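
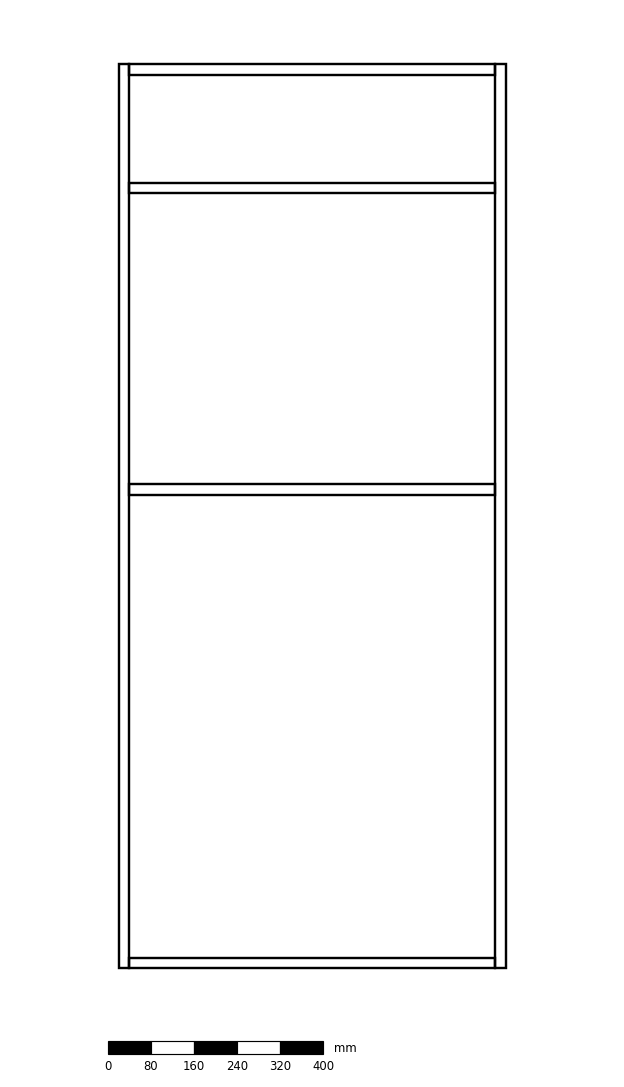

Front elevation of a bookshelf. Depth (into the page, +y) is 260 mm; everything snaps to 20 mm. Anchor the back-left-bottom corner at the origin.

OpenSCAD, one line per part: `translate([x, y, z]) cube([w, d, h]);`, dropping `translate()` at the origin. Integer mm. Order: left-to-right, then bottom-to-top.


cube([20, 260, 1680]);
translate([20, 0, 0]) cube([680, 260, 20]);
translate([20, 0, 880]) cube([680, 260, 20]);
translate([20, 0, 1440]) cube([680, 260, 20]);
translate([20, 0, 1660]) cube([680, 260, 20]);
translate([700, 0, 0]) cube([20, 260, 1680]);


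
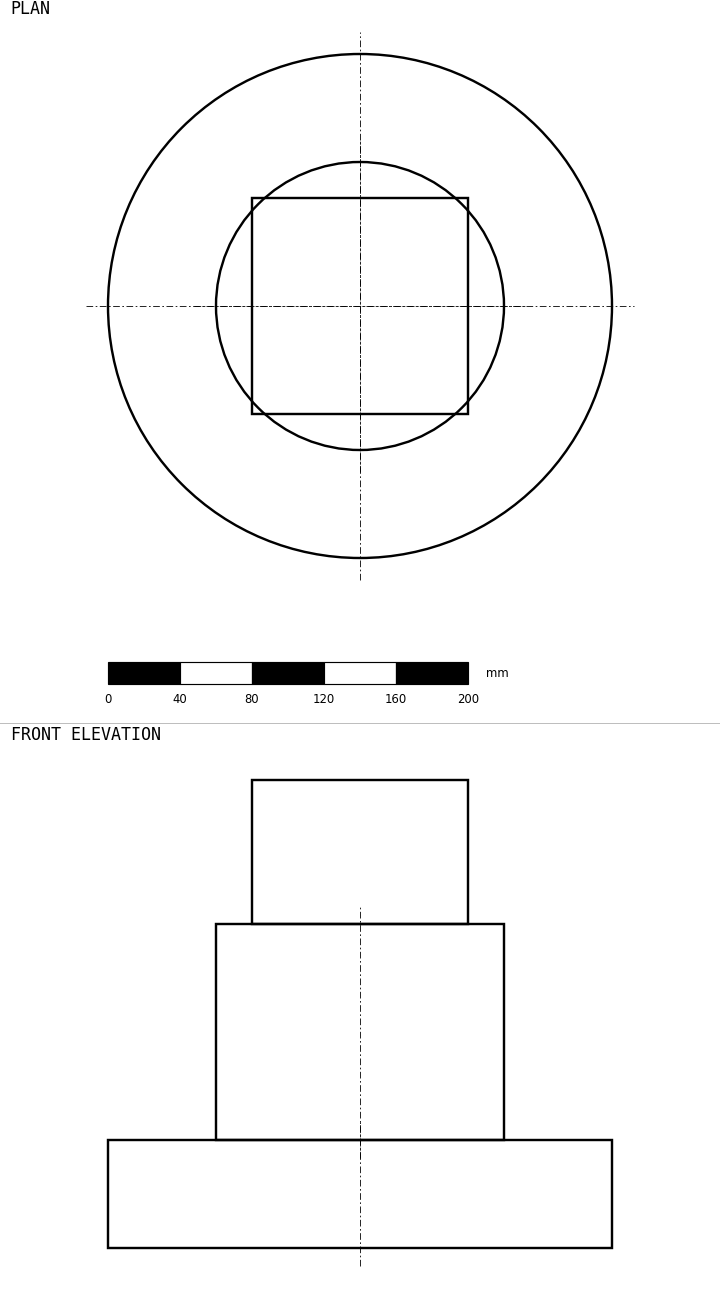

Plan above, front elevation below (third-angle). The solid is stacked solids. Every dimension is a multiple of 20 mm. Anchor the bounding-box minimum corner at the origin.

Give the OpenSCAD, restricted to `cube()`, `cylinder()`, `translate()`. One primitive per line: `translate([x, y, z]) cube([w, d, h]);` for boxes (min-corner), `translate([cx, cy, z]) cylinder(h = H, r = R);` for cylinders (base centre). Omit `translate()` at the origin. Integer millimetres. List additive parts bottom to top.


translate([140, 140, 0]) cylinder(h = 60, r = 140);
translate([140, 140, 60]) cylinder(h = 120, r = 80);
translate([80, 80, 180]) cube([120, 120, 80]);


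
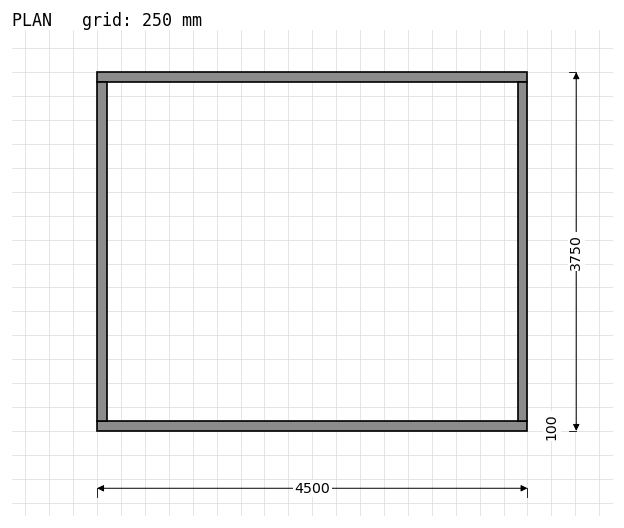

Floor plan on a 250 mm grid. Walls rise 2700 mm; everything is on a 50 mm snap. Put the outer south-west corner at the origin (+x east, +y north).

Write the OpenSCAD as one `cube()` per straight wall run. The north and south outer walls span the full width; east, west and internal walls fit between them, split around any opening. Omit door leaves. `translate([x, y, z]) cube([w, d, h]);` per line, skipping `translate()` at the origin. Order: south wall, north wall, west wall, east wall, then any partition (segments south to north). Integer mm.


cube([4500, 100, 2700]);
translate([0, 3650, 0]) cube([4500, 100, 2700]);
translate([0, 100, 0]) cube([100, 3550, 2700]);
translate([4400, 100, 0]) cube([100, 3550, 2700]);


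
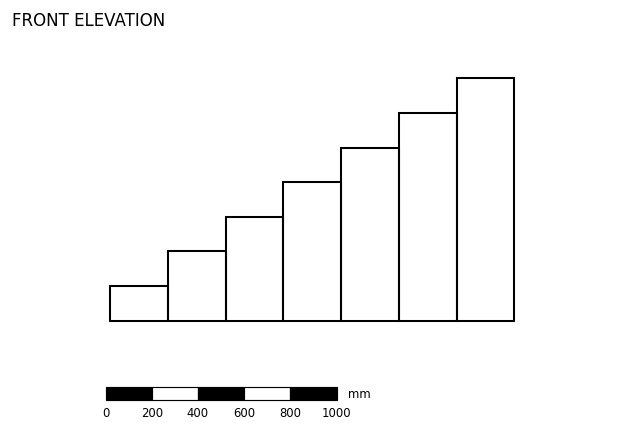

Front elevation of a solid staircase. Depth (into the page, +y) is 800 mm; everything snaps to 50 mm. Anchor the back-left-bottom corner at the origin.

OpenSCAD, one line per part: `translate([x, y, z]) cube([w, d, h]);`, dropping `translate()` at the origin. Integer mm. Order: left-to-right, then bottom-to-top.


cube([250, 800, 150]);
translate([250, 0, 0]) cube([250, 800, 300]);
translate([500, 0, 0]) cube([250, 800, 450]);
translate([750, 0, 0]) cube([250, 800, 600]);
translate([1000, 0, 0]) cube([250, 800, 750]);
translate([1250, 0, 0]) cube([250, 800, 900]);
translate([1500, 0, 0]) cube([250, 800, 1050]);


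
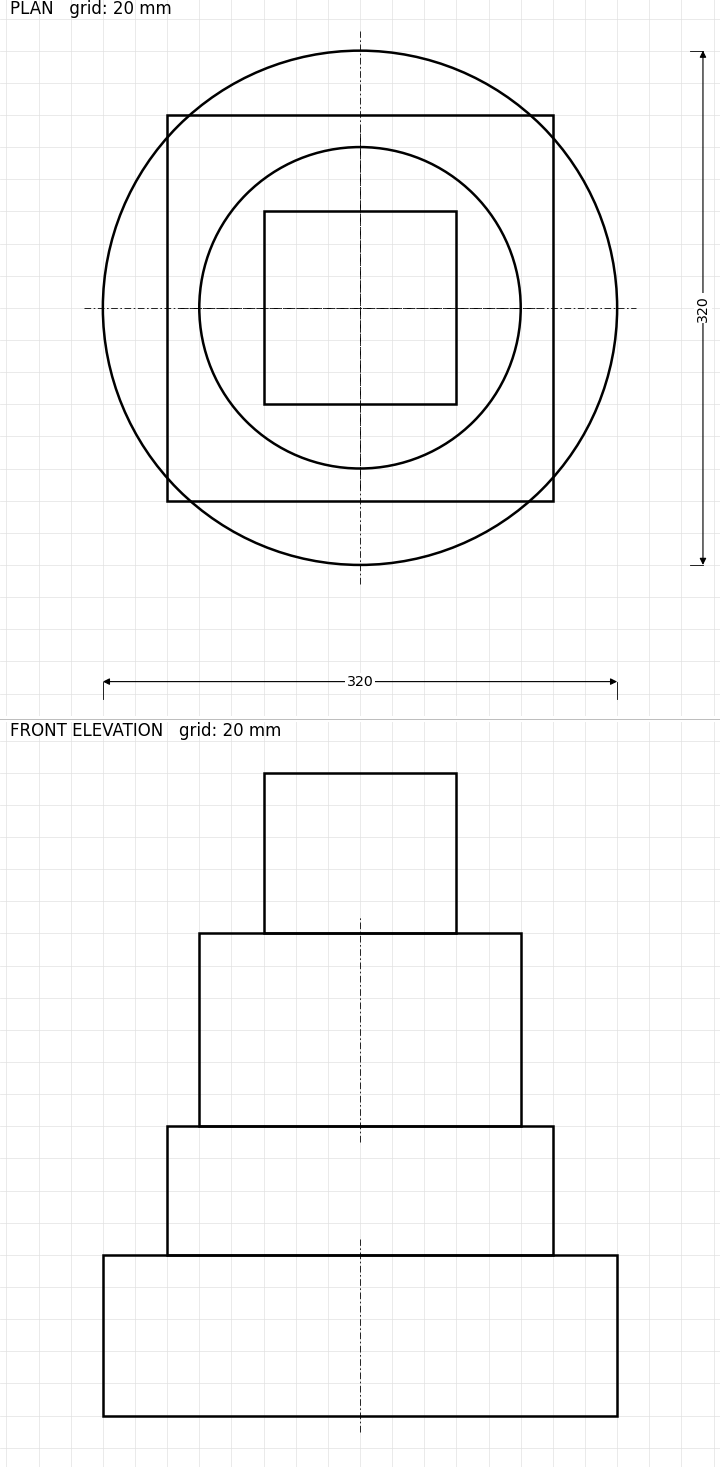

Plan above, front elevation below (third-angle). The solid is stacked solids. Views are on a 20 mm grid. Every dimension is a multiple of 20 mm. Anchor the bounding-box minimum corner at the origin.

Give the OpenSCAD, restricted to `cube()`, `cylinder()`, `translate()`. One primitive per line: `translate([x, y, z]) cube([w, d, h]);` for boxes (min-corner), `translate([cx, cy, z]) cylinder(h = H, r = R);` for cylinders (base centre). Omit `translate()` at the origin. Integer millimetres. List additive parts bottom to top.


translate([160, 160, 0]) cylinder(h = 100, r = 160);
translate([40, 40, 100]) cube([240, 240, 80]);
translate([160, 160, 180]) cylinder(h = 120, r = 100);
translate([100, 100, 300]) cube([120, 120, 100]);


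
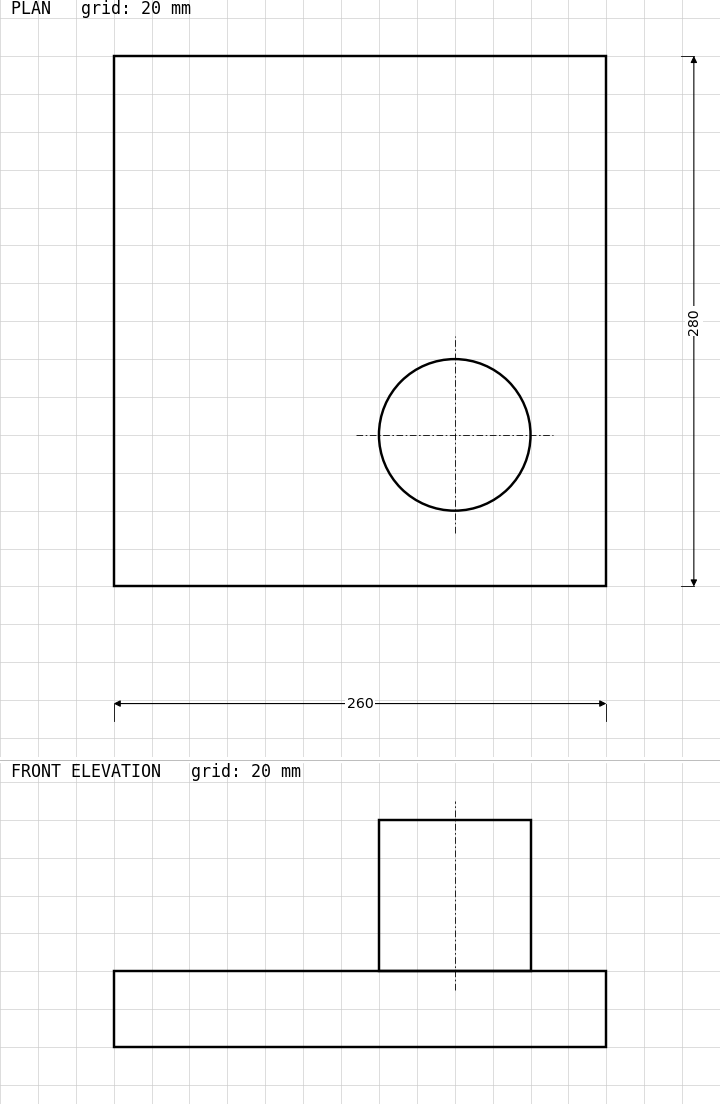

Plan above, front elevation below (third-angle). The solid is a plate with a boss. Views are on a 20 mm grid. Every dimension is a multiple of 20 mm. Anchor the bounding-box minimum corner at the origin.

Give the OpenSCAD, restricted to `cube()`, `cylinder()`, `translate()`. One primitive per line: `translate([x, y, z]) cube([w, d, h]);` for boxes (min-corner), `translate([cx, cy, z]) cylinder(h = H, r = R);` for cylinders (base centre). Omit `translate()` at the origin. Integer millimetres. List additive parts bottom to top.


cube([260, 280, 40]);
translate([180, 80, 40]) cylinder(h = 80, r = 40);


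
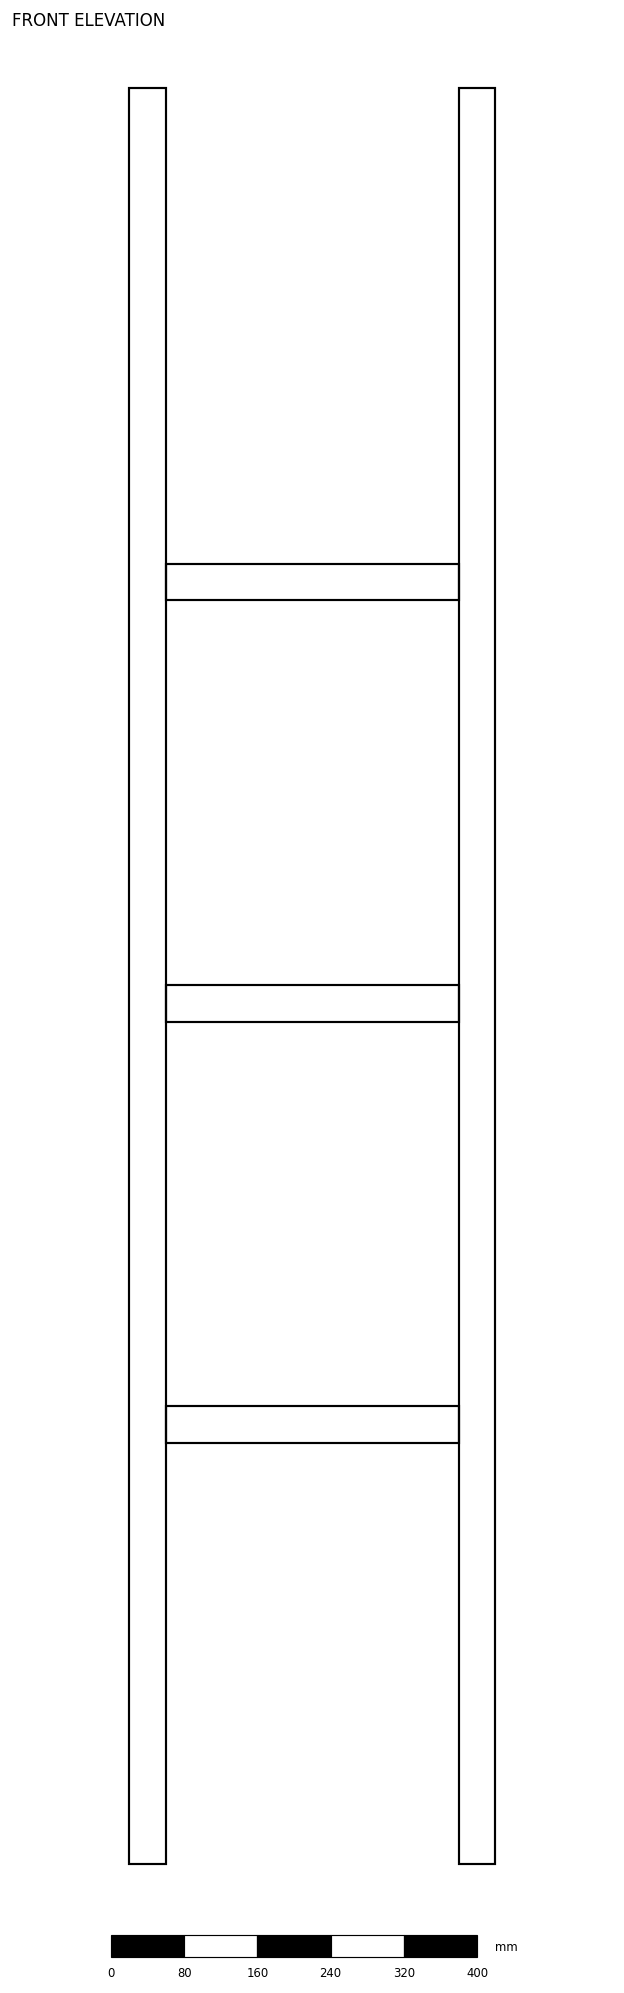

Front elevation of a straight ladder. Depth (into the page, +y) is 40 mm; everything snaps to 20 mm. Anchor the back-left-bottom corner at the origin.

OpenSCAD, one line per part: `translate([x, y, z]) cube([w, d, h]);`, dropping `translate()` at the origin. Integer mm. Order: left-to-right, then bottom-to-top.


cube([40, 40, 1940]);
translate([40, 0, 460]) cube([320, 40, 40]);
translate([40, 0, 920]) cube([320, 40, 40]);
translate([40, 0, 1380]) cube([320, 40, 40]);
translate([360, 0, 0]) cube([40, 40, 1940]);


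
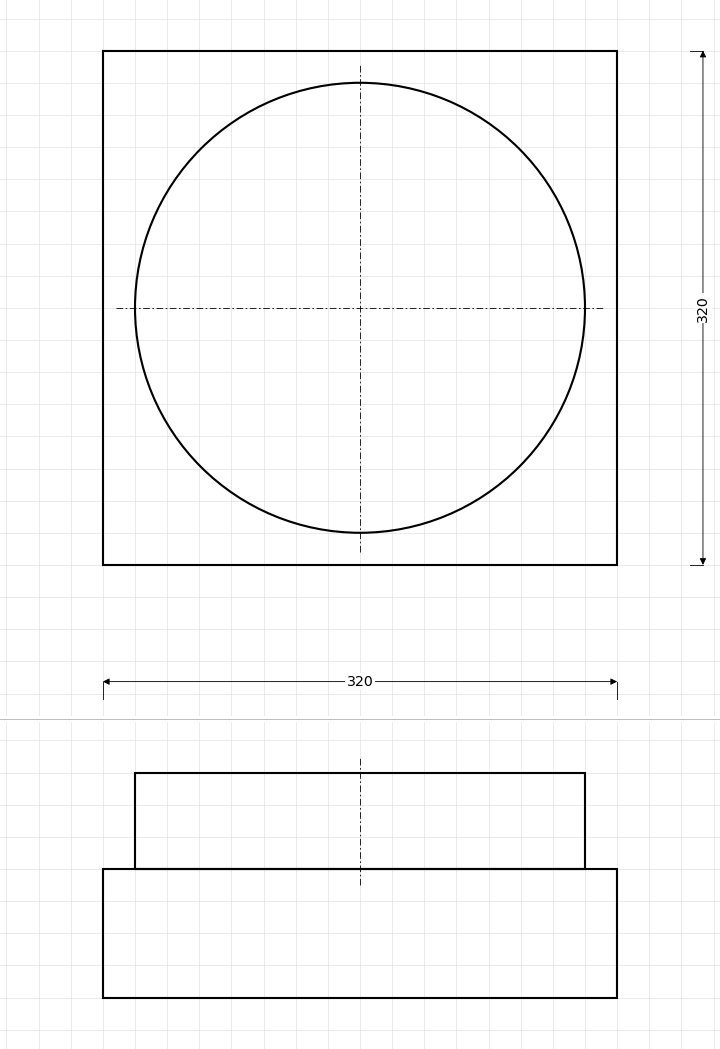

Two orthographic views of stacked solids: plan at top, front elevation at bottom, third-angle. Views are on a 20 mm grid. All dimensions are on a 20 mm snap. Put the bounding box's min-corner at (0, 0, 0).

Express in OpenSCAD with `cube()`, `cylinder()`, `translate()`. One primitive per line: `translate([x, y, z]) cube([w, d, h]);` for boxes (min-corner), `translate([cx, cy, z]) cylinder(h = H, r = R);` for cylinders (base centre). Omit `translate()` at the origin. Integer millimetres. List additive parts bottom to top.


cube([320, 320, 80]);
translate([160, 160, 80]) cylinder(h = 60, r = 140);


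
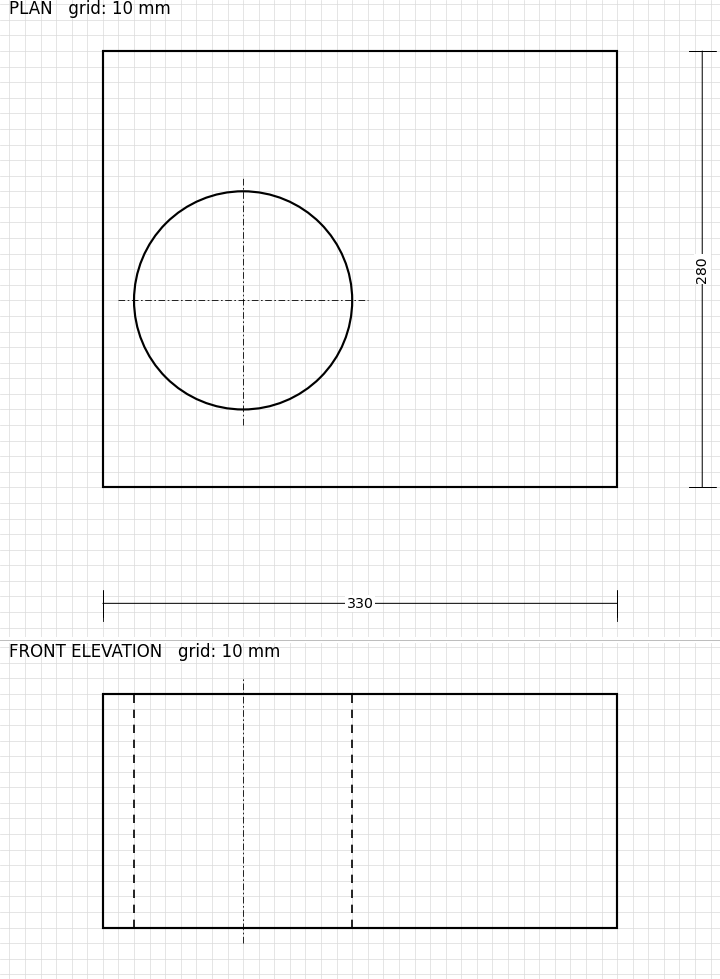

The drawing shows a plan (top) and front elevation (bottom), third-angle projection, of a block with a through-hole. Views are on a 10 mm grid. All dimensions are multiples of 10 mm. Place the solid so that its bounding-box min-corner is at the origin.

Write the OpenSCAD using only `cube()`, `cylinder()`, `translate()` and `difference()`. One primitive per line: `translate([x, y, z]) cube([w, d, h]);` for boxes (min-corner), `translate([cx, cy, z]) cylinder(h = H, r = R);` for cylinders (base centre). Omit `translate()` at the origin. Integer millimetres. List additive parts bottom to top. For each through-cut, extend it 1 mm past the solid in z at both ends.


difference() {
  cube([330, 280, 150]);
  translate([90, 120, -1]) cylinder(h = 152, r = 70);
}


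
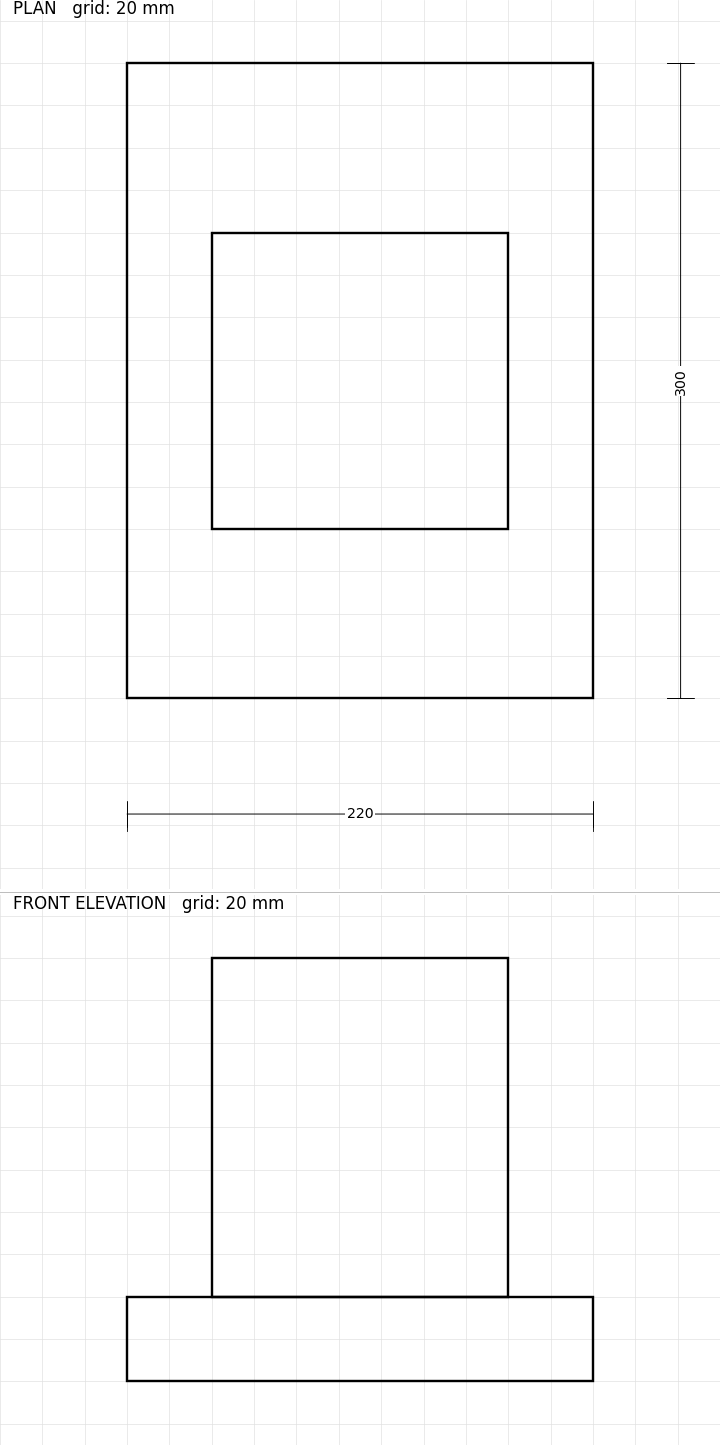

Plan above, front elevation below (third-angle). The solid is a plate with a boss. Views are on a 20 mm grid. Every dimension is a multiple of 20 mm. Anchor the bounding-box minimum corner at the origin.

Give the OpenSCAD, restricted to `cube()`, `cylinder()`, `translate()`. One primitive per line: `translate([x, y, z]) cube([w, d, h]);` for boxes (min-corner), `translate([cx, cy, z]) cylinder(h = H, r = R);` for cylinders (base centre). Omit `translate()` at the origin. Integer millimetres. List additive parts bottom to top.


cube([220, 300, 40]);
translate([40, 80, 40]) cube([140, 140, 160]);


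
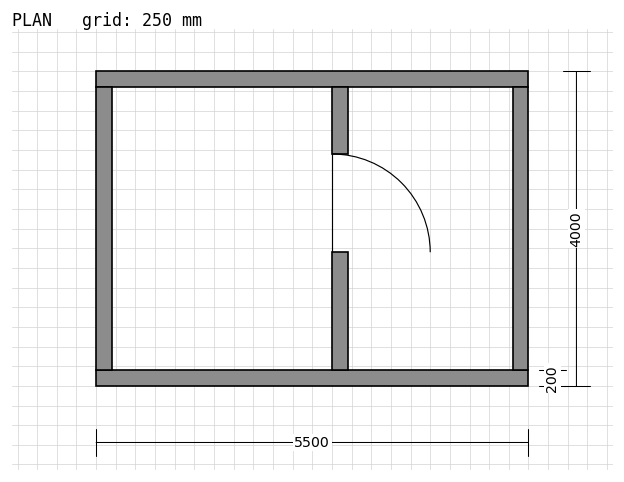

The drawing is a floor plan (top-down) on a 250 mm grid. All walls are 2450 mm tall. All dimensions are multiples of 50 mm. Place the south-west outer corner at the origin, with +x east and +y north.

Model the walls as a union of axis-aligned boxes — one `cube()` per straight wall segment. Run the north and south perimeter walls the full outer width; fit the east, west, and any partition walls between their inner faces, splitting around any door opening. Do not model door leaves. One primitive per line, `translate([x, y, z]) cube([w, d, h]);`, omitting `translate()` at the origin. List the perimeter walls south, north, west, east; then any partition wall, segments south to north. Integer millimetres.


cube([5500, 200, 2450]);
translate([0, 3800, 0]) cube([5500, 200, 2450]);
translate([0, 200, 0]) cube([200, 3600, 2450]);
translate([5300, 200, 0]) cube([200, 3600, 2450]);
translate([3000, 200, 0]) cube([200, 1500, 2450]);
translate([3000, 2950, 0]) cube([200, 850, 2450]);


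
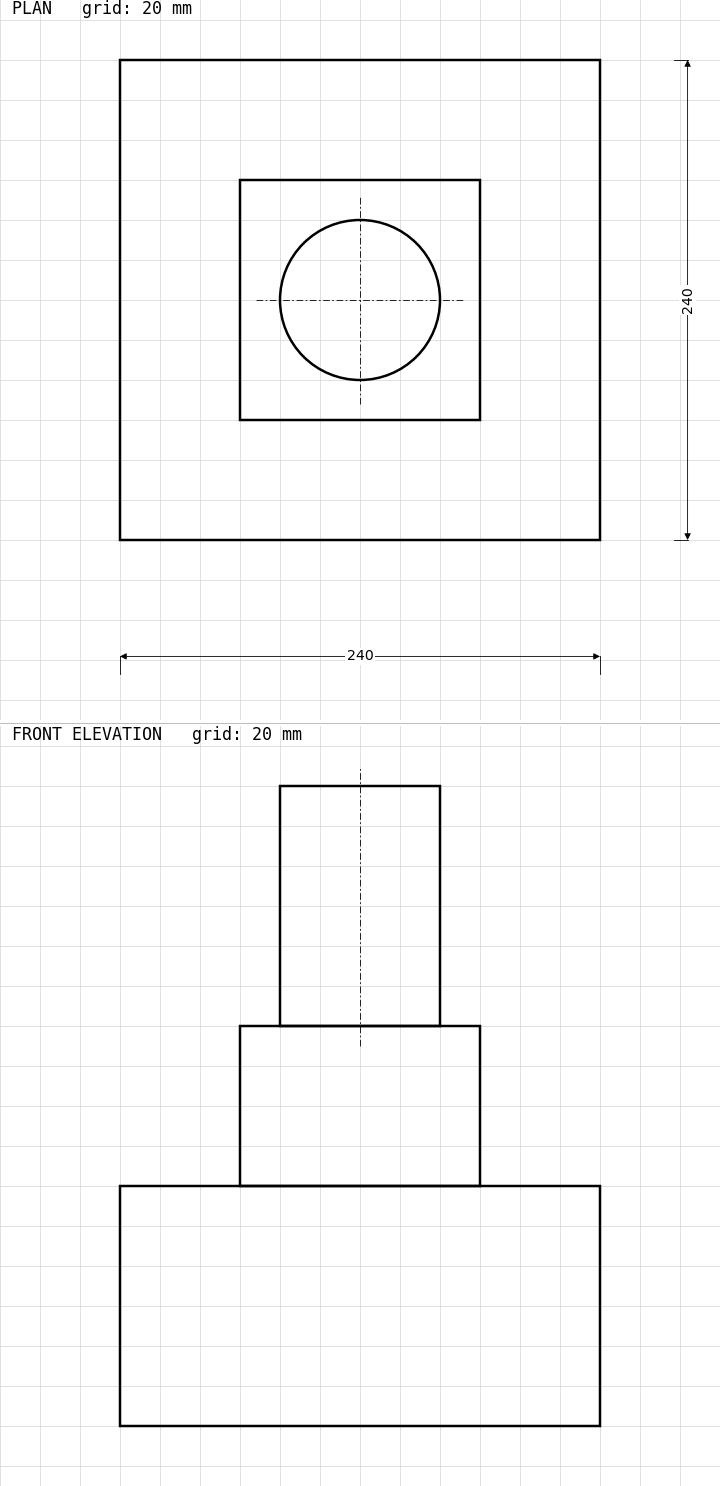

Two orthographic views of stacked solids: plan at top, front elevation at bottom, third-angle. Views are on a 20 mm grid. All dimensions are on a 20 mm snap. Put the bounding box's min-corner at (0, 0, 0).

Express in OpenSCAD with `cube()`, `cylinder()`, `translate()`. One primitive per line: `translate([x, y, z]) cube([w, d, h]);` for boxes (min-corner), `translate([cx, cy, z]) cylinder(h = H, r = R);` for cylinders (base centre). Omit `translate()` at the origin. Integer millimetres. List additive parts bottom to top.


cube([240, 240, 120]);
translate([60, 60, 120]) cube([120, 120, 80]);
translate([120, 120, 200]) cylinder(h = 120, r = 40);


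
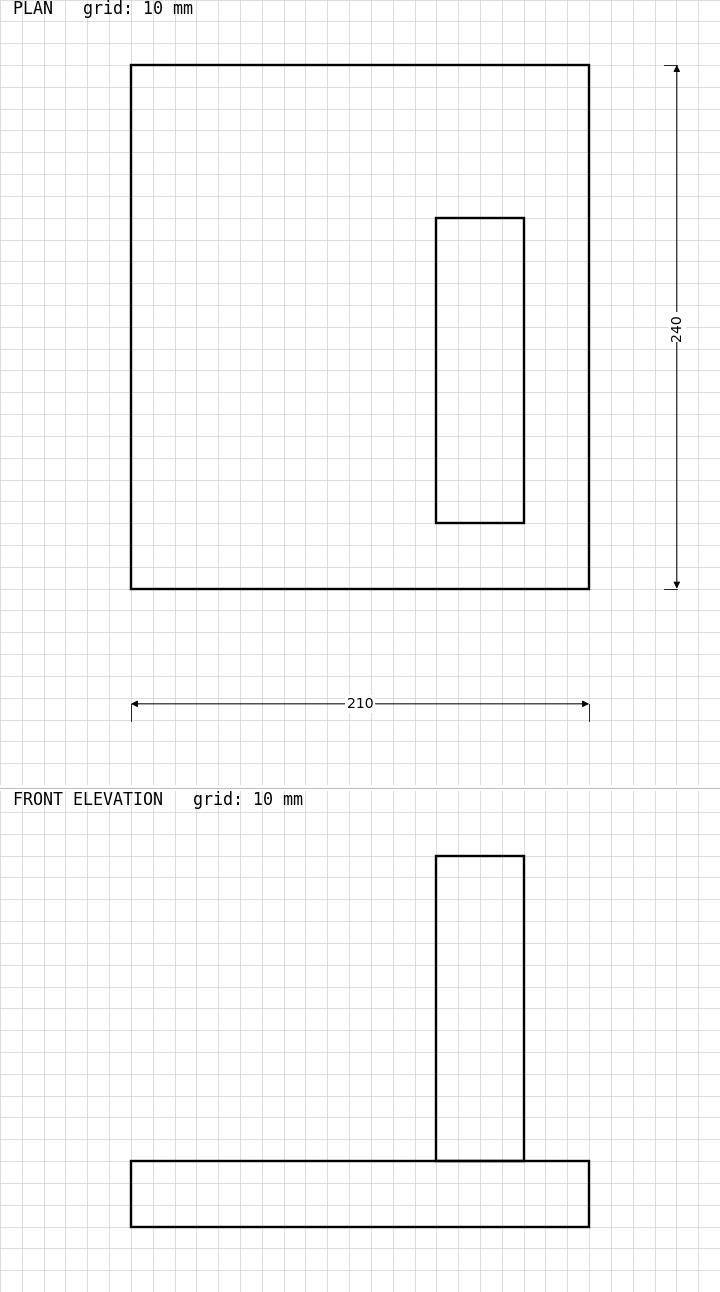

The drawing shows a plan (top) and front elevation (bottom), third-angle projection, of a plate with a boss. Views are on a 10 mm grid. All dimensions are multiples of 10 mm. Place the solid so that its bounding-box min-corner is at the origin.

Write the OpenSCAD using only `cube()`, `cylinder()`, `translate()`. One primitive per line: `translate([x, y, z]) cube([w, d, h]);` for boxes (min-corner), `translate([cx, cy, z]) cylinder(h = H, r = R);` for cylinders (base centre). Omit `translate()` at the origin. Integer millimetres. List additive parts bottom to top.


cube([210, 240, 30]);
translate([140, 30, 30]) cube([40, 140, 140]);


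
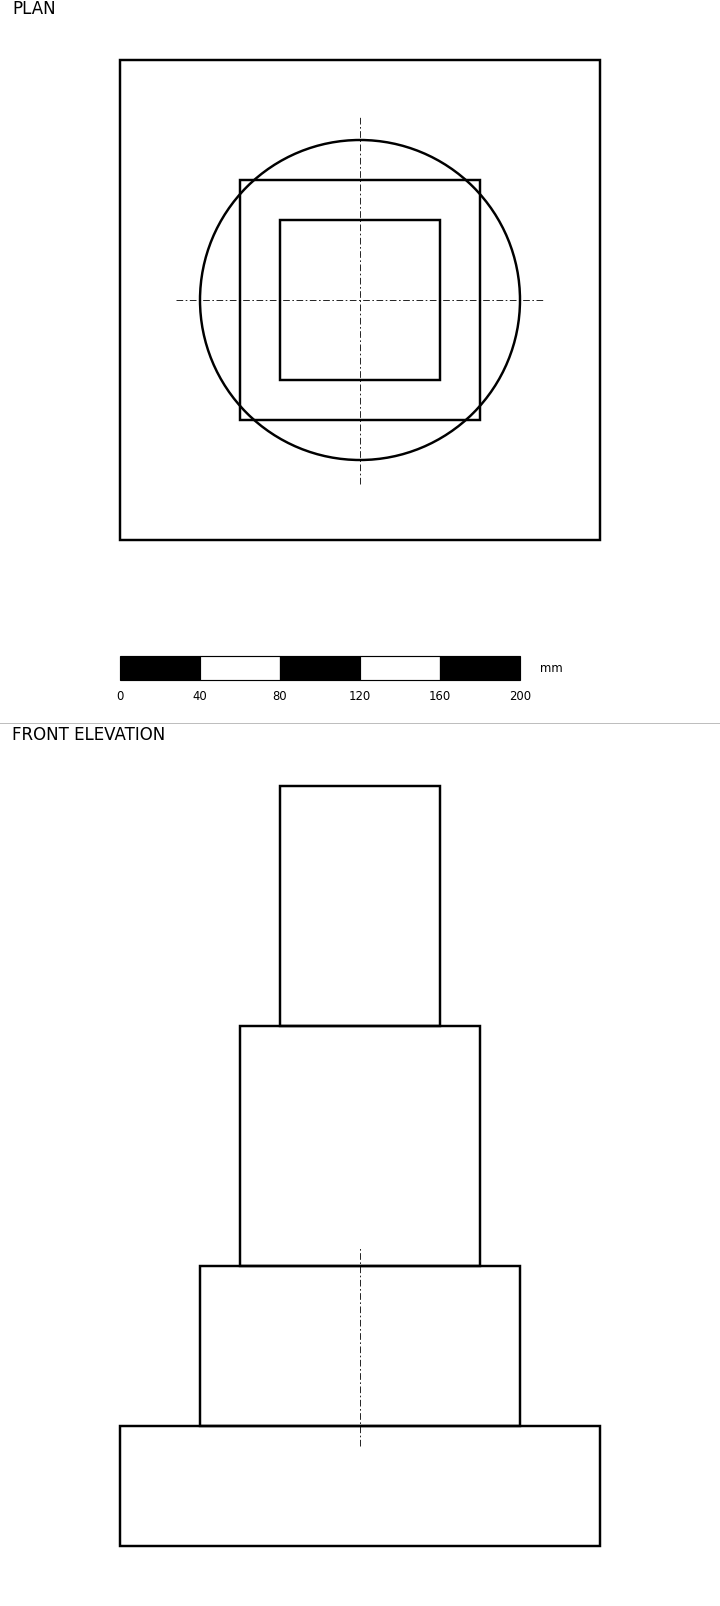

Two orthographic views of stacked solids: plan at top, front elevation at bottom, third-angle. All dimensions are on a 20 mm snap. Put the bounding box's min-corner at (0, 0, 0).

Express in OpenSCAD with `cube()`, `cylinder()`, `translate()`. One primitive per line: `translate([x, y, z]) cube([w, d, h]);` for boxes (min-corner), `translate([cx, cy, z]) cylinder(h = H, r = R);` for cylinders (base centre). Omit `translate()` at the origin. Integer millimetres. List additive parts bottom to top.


cube([240, 240, 60]);
translate([120, 120, 60]) cylinder(h = 80, r = 80);
translate([60, 60, 140]) cube([120, 120, 120]);
translate([80, 80, 260]) cube([80, 80, 120]);


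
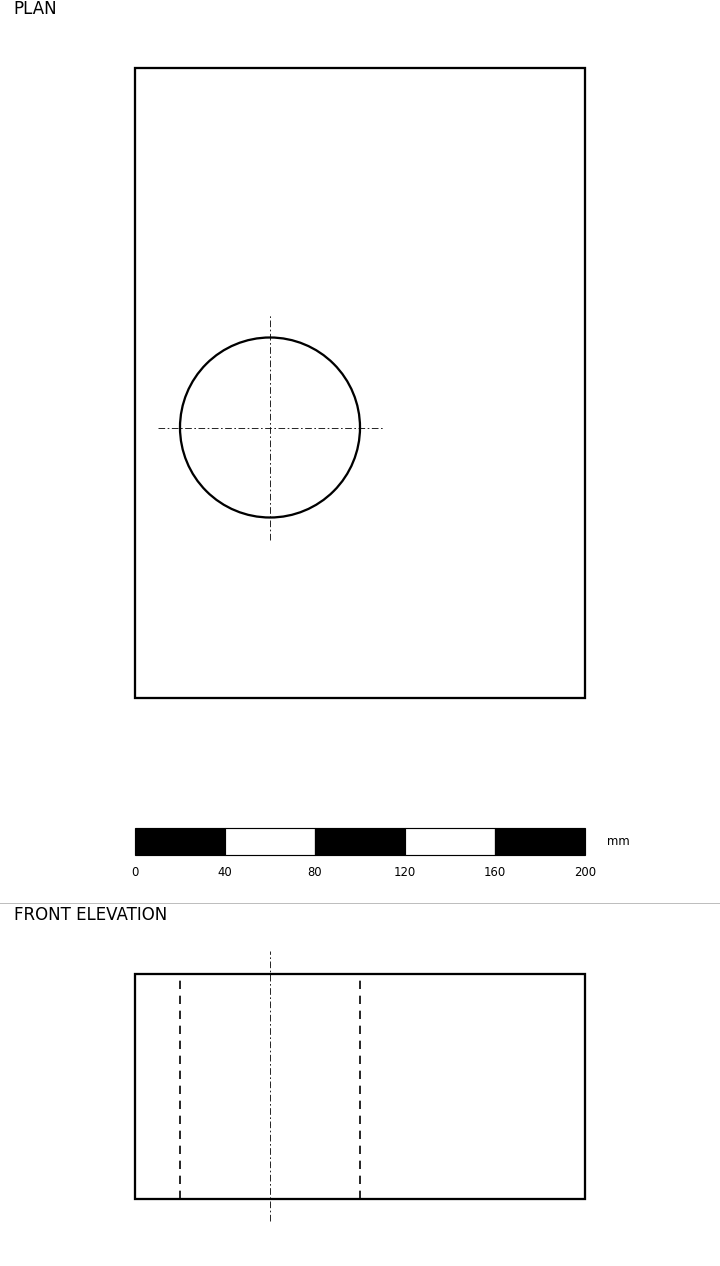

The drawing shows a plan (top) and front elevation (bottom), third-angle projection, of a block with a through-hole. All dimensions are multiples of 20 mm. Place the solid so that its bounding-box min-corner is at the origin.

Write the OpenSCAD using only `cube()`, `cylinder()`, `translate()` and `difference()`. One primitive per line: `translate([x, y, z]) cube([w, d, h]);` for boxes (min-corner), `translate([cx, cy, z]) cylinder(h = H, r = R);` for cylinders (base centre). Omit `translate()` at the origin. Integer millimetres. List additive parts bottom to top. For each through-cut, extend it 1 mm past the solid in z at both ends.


difference() {
  cube([200, 280, 100]);
  translate([60, 120, -1]) cylinder(h = 102, r = 40);
}


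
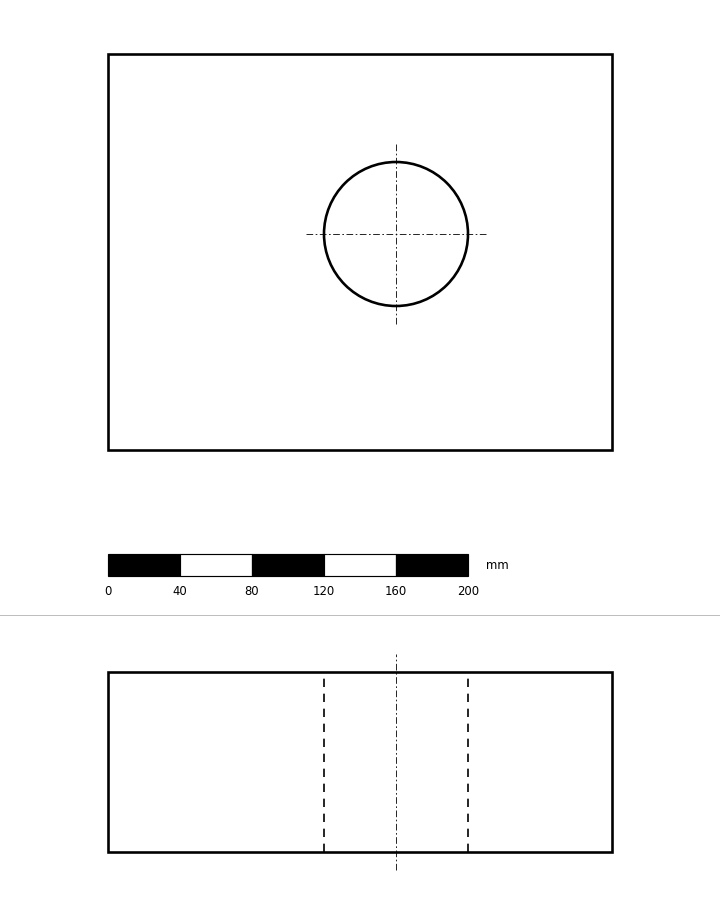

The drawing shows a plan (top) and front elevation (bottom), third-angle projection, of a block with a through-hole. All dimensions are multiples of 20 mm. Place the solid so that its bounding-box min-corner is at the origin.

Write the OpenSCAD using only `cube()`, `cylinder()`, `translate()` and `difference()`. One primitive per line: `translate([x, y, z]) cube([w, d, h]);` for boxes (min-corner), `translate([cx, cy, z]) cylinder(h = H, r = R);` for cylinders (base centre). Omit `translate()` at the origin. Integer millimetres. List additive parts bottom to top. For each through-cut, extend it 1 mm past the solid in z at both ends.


difference() {
  cube([280, 220, 100]);
  translate([160, 120, -1]) cylinder(h = 102, r = 40);
}


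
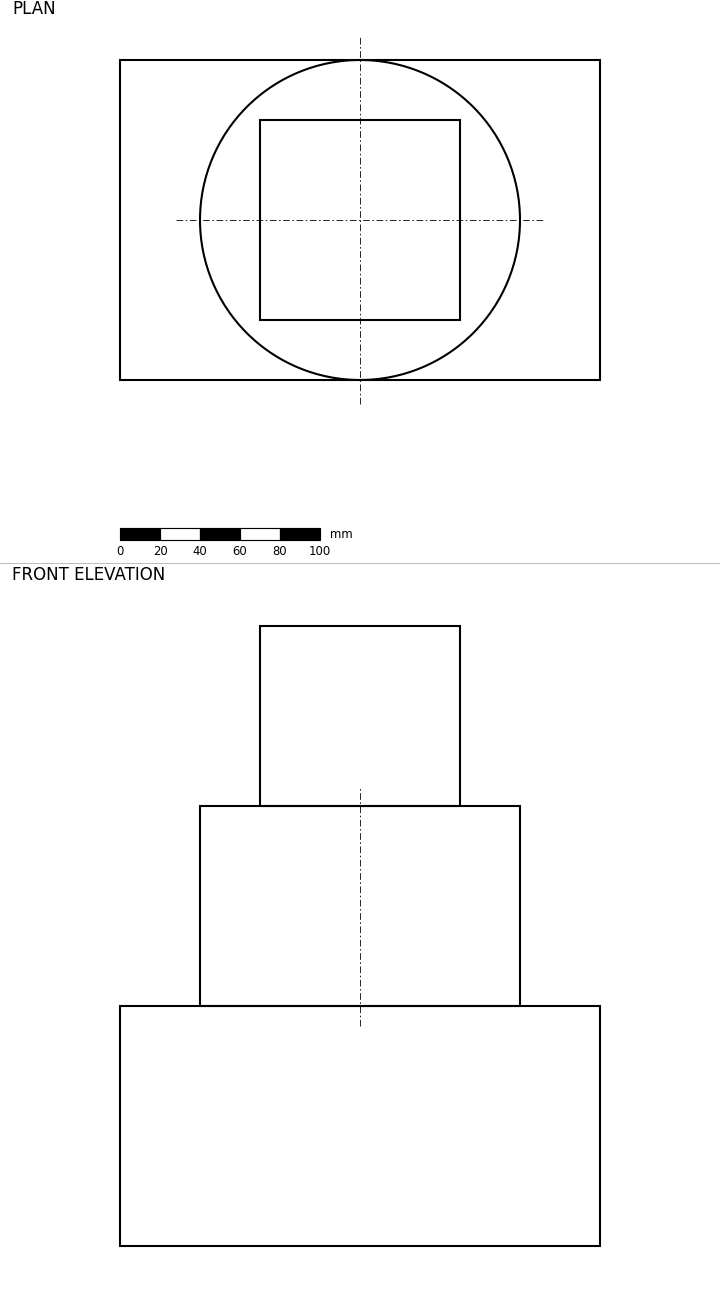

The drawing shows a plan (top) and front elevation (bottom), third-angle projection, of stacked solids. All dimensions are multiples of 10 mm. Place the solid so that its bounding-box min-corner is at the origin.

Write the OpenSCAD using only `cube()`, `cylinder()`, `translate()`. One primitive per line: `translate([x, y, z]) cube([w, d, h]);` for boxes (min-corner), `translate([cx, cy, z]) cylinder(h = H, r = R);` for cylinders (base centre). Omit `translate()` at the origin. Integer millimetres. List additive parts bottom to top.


cube([240, 160, 120]);
translate([120, 80, 120]) cylinder(h = 100, r = 80);
translate([70, 30, 220]) cube([100, 100, 90]);


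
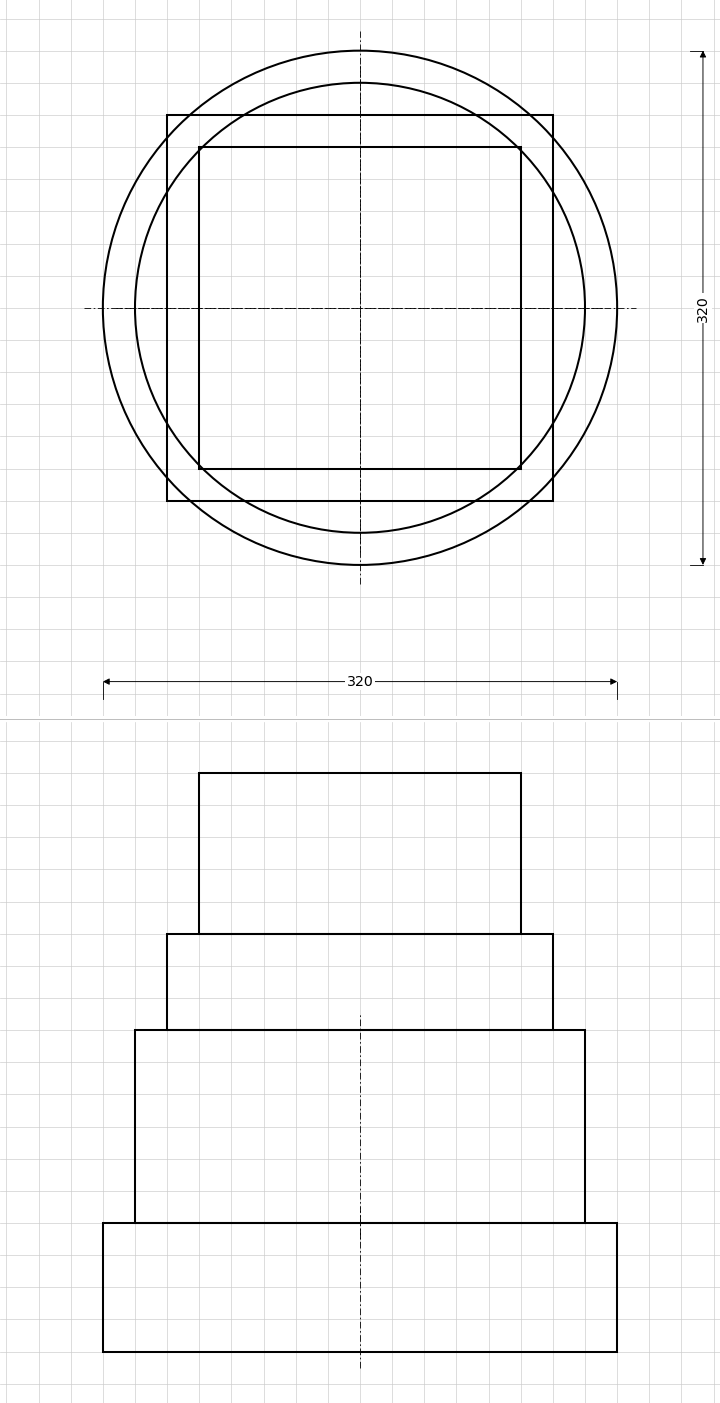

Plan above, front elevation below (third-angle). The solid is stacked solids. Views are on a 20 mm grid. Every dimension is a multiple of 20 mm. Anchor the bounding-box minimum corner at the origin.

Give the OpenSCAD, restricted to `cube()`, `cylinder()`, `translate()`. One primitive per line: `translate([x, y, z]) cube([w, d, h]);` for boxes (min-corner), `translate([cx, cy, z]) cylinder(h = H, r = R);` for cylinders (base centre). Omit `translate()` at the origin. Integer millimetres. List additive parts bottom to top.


translate([160, 160, 0]) cylinder(h = 80, r = 160);
translate([160, 160, 80]) cylinder(h = 120, r = 140);
translate([40, 40, 200]) cube([240, 240, 60]);
translate([60, 60, 260]) cube([200, 200, 100]);


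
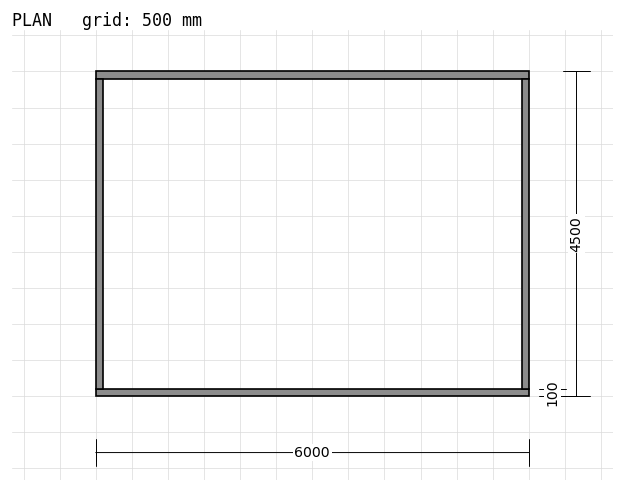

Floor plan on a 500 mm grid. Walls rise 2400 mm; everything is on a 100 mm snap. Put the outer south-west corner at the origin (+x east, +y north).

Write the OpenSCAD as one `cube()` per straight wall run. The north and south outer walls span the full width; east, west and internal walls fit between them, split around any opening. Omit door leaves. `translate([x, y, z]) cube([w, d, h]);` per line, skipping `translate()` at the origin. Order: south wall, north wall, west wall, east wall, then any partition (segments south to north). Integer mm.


cube([6000, 100, 2400]);
translate([0, 4400, 0]) cube([6000, 100, 2400]);
translate([0, 100, 0]) cube([100, 4300, 2400]);
translate([5900, 100, 0]) cube([100, 4300, 2400]);


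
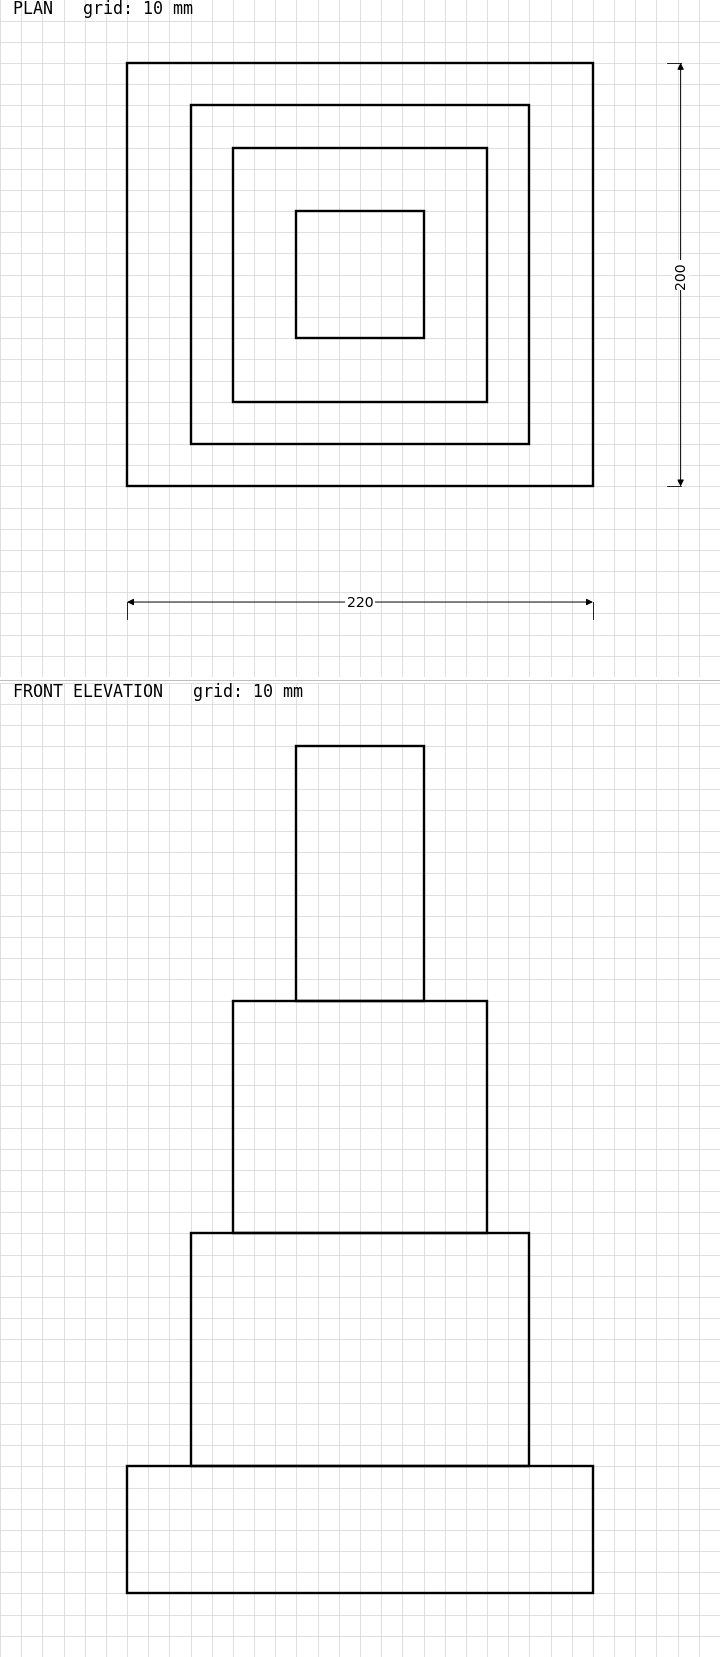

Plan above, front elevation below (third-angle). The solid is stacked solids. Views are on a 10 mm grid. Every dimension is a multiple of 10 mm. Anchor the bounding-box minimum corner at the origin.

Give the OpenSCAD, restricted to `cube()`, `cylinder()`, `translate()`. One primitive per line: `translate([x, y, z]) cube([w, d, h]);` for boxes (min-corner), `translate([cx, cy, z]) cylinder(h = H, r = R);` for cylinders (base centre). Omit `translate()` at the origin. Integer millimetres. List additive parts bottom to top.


cube([220, 200, 60]);
translate([30, 20, 60]) cube([160, 160, 110]);
translate([50, 40, 170]) cube([120, 120, 110]);
translate([80, 70, 280]) cube([60, 60, 120]);


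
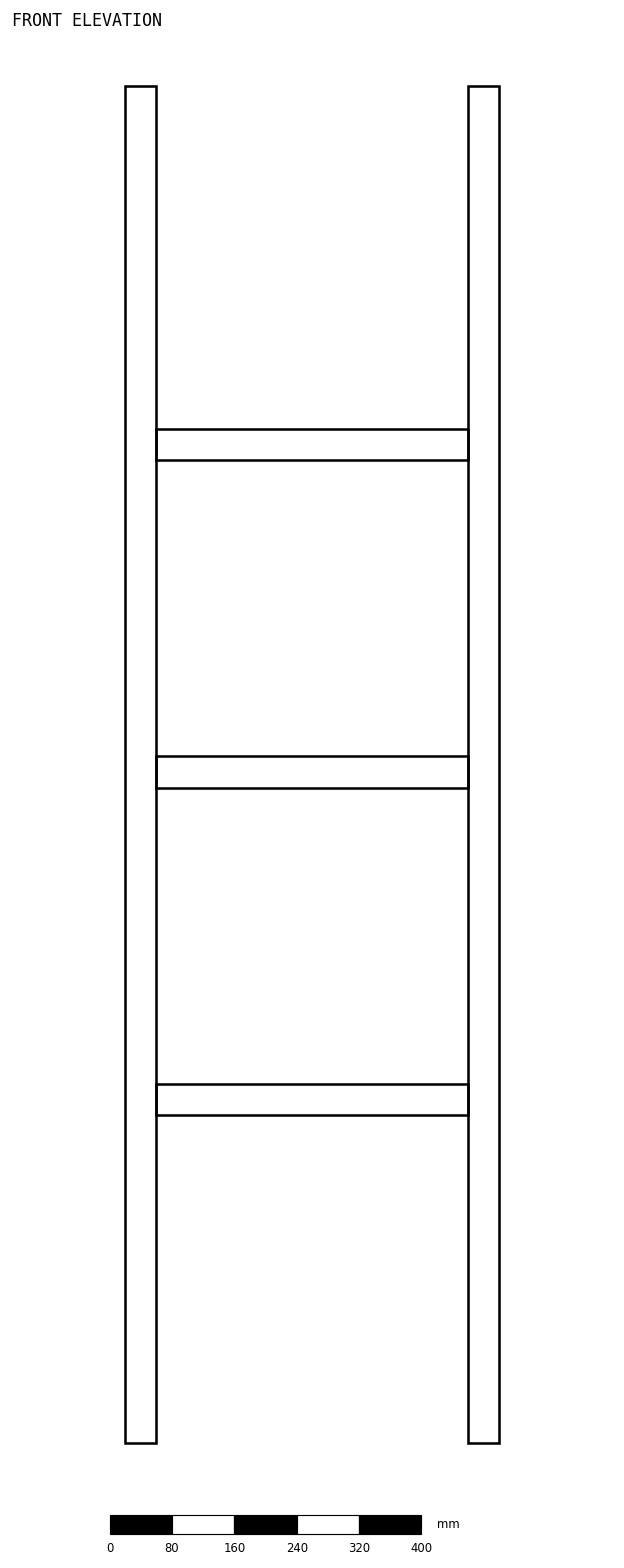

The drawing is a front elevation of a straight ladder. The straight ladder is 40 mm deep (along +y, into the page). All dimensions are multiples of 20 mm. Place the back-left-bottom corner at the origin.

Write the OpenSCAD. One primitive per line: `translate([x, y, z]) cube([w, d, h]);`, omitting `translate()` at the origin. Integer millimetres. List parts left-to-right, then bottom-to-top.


cube([40, 40, 1740]);
translate([40, 0, 420]) cube([400, 40, 40]);
translate([40, 0, 840]) cube([400, 40, 40]);
translate([40, 0, 1260]) cube([400, 40, 40]);
translate([440, 0, 0]) cube([40, 40, 1740]);


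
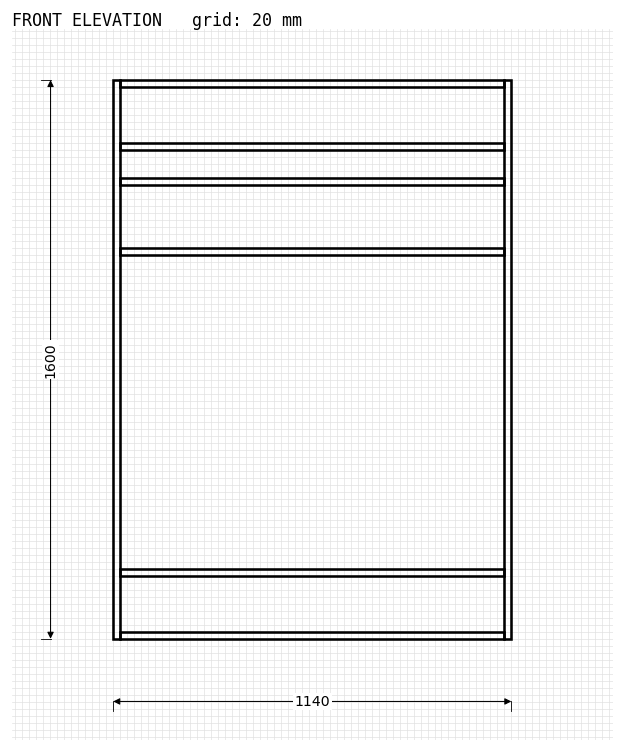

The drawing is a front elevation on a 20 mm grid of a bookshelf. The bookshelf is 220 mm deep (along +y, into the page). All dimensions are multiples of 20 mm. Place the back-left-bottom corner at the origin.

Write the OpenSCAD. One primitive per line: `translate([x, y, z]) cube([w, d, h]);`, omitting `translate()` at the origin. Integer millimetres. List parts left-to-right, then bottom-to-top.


cube([20, 220, 1600]);
translate([20, 0, 0]) cube([1100, 220, 20]);
translate([20, 0, 180]) cube([1100, 220, 20]);
translate([20, 0, 1100]) cube([1100, 220, 20]);
translate([20, 0, 1300]) cube([1100, 220, 20]);
translate([20, 0, 1400]) cube([1100, 220, 20]);
translate([20, 0, 1580]) cube([1100, 220, 20]);
translate([1120, 0, 0]) cube([20, 220, 1600]);


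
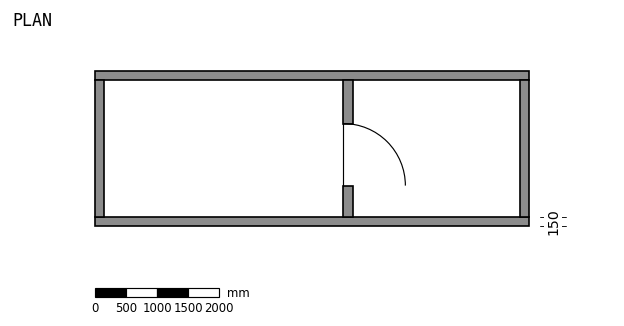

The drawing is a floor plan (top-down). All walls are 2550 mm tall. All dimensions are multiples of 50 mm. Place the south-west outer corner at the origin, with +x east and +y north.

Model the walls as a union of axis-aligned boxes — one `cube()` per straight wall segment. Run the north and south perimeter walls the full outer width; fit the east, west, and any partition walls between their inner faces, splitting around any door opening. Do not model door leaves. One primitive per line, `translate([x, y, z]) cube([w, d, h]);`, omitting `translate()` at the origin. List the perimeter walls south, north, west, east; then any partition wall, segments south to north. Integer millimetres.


cube([7000, 150, 2550]);
translate([0, 2350, 0]) cube([7000, 150, 2550]);
translate([0, 150, 0]) cube([150, 2200, 2550]);
translate([6850, 150, 0]) cube([150, 2200, 2550]);
translate([4000, 150, 0]) cube([150, 500, 2550]);
translate([4000, 1650, 0]) cube([150, 700, 2550]);


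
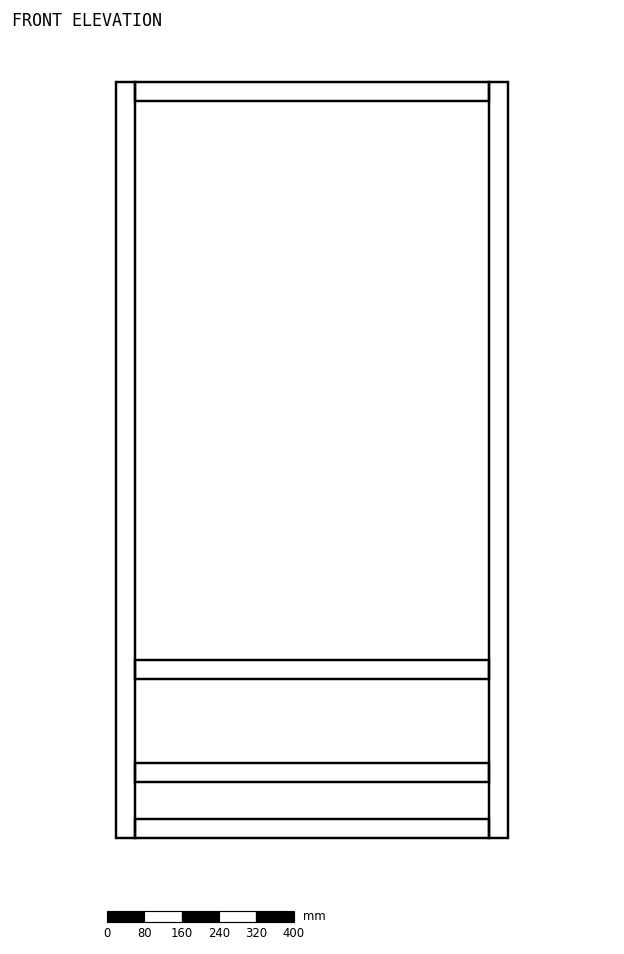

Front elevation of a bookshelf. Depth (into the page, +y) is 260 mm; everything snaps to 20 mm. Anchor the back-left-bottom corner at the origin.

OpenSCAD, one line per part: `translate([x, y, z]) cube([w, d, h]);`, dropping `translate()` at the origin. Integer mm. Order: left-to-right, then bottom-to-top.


cube([40, 260, 1620]);
translate([40, 0, 0]) cube([760, 260, 40]);
translate([40, 0, 120]) cube([760, 260, 40]);
translate([40, 0, 340]) cube([760, 260, 40]);
translate([40, 0, 1580]) cube([760, 260, 40]);
translate([800, 0, 0]) cube([40, 260, 1620]);


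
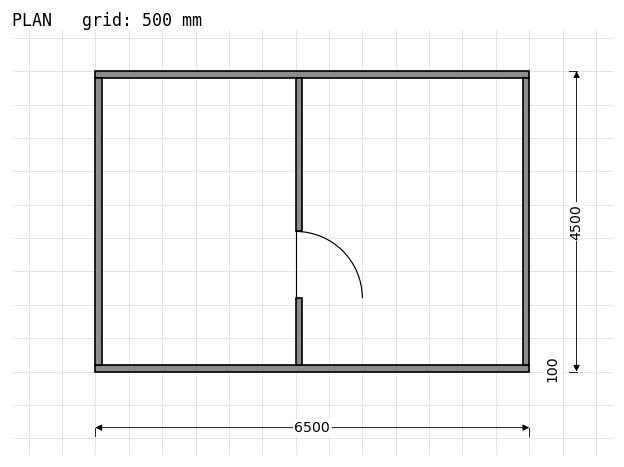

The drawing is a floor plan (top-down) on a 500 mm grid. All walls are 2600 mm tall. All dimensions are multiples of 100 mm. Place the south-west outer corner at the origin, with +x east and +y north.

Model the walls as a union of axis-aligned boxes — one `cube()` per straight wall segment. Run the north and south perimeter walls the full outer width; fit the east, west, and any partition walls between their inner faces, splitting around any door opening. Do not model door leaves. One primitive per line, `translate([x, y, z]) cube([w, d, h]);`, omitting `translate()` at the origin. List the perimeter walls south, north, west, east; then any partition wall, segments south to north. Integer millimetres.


cube([6500, 100, 2600]);
translate([0, 4400, 0]) cube([6500, 100, 2600]);
translate([0, 100, 0]) cube([100, 4300, 2600]);
translate([6400, 100, 0]) cube([100, 4300, 2600]);
translate([3000, 100, 0]) cube([100, 1000, 2600]);
translate([3000, 2100, 0]) cube([100, 2300, 2600]);


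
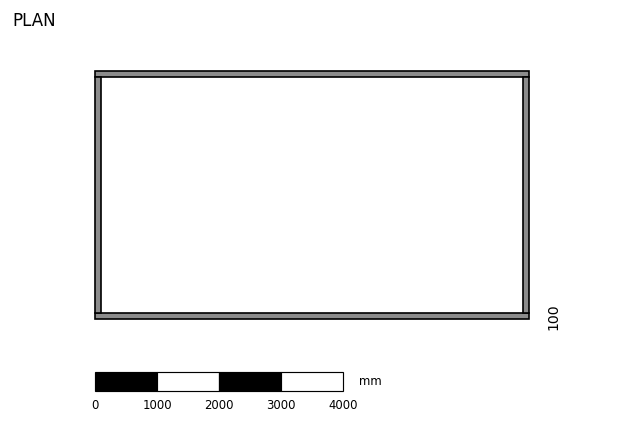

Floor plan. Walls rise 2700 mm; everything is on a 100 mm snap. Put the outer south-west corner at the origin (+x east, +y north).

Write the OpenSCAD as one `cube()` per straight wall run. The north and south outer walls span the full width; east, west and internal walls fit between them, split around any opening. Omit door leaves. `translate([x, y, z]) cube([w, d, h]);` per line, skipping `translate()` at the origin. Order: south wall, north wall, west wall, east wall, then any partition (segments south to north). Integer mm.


cube([7000, 100, 2700]);
translate([0, 3900, 0]) cube([7000, 100, 2700]);
translate([0, 100, 0]) cube([100, 3800, 2700]);
translate([6900, 100, 0]) cube([100, 3800, 2700]);


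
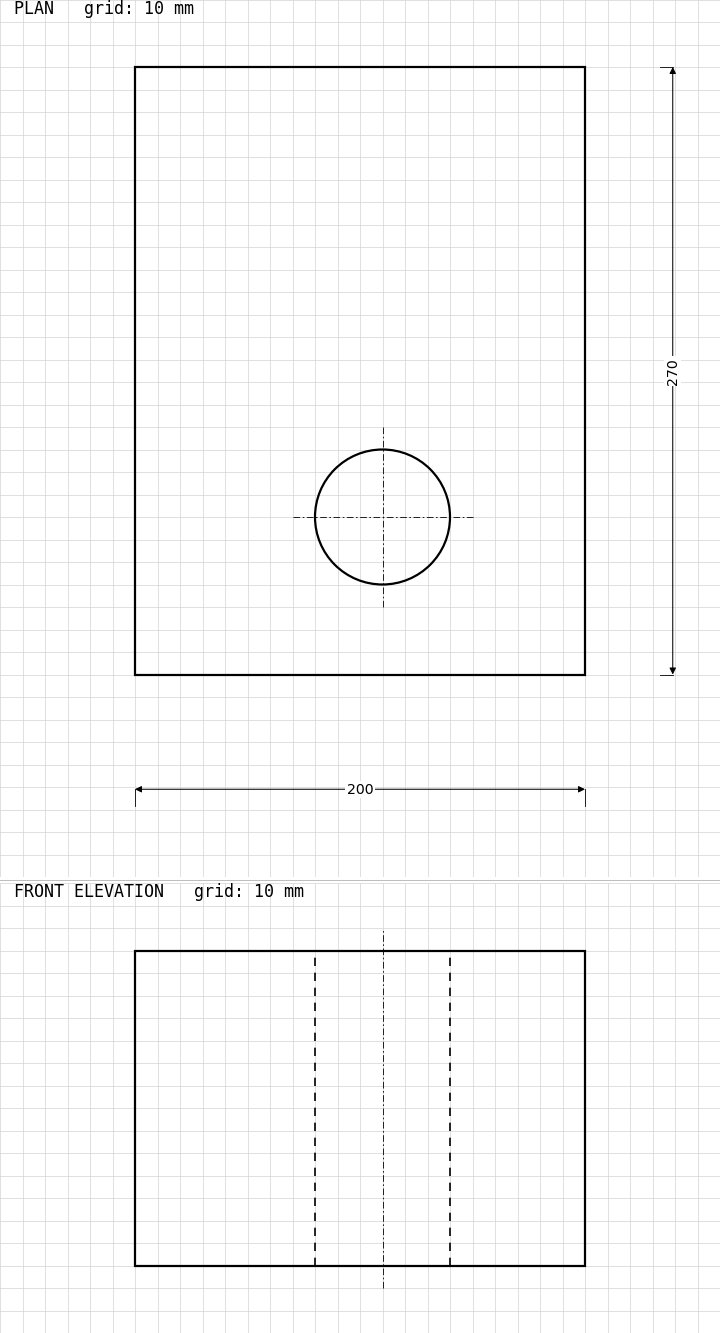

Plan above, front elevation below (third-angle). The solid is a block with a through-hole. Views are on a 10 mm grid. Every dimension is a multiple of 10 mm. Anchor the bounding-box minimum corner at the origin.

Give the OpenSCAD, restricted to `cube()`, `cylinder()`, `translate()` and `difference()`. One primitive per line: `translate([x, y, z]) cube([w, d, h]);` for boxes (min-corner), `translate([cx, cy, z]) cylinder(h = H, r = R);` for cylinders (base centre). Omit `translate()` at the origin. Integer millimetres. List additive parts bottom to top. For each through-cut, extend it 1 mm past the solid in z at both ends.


difference() {
  cube([200, 270, 140]);
  translate([110, 70, -1]) cylinder(h = 142, r = 30);
}


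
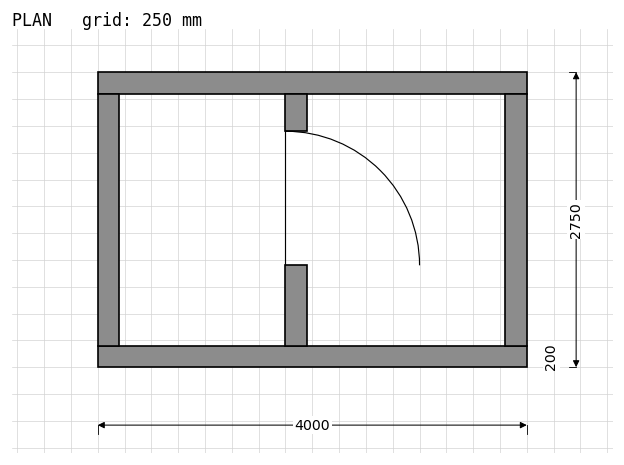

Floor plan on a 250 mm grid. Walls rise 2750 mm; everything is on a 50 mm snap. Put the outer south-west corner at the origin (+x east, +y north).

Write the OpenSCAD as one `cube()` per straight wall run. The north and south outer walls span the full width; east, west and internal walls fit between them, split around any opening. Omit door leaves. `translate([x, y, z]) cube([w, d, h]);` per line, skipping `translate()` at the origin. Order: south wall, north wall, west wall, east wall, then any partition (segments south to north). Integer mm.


cube([4000, 200, 2750]);
translate([0, 2550, 0]) cube([4000, 200, 2750]);
translate([0, 200, 0]) cube([200, 2350, 2750]);
translate([3800, 200, 0]) cube([200, 2350, 2750]);
translate([1750, 200, 0]) cube([200, 750, 2750]);
translate([1750, 2200, 0]) cube([200, 350, 2750]);


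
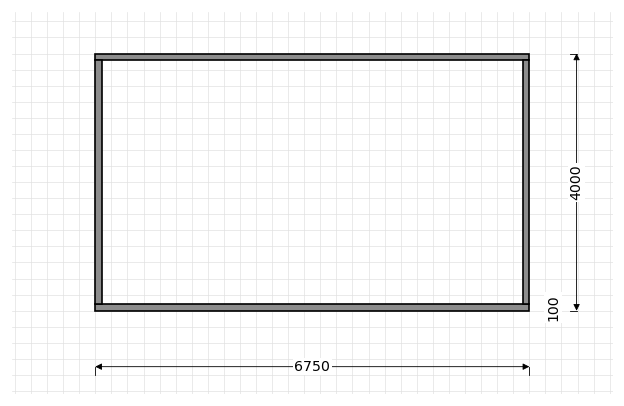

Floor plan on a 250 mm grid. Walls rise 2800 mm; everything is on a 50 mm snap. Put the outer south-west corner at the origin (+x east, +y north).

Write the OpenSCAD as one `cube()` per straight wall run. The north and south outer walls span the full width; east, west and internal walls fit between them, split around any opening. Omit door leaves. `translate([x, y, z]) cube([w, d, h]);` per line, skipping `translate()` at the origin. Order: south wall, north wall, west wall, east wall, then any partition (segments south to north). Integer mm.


cube([6750, 100, 2800]);
translate([0, 3900, 0]) cube([6750, 100, 2800]);
translate([0, 100, 0]) cube([100, 3800, 2800]);
translate([6650, 100, 0]) cube([100, 3800, 2800]);


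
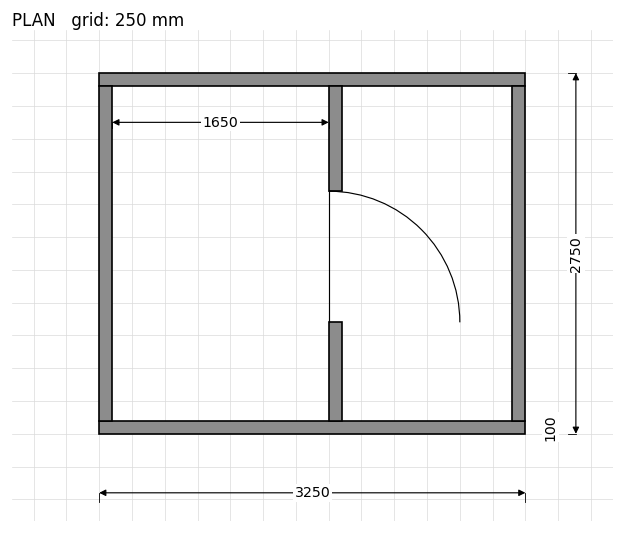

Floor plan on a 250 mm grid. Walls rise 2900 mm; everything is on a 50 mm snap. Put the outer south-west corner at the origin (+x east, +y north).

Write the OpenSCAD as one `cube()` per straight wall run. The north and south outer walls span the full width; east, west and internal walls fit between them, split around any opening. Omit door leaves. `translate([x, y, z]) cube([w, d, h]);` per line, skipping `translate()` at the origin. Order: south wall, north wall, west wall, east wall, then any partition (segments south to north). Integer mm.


cube([3250, 100, 2900]);
translate([0, 2650, 0]) cube([3250, 100, 2900]);
translate([0, 100, 0]) cube([100, 2550, 2900]);
translate([3150, 100, 0]) cube([100, 2550, 2900]);
translate([1750, 100, 0]) cube([100, 750, 2900]);
translate([1750, 1850, 0]) cube([100, 800, 2900]);


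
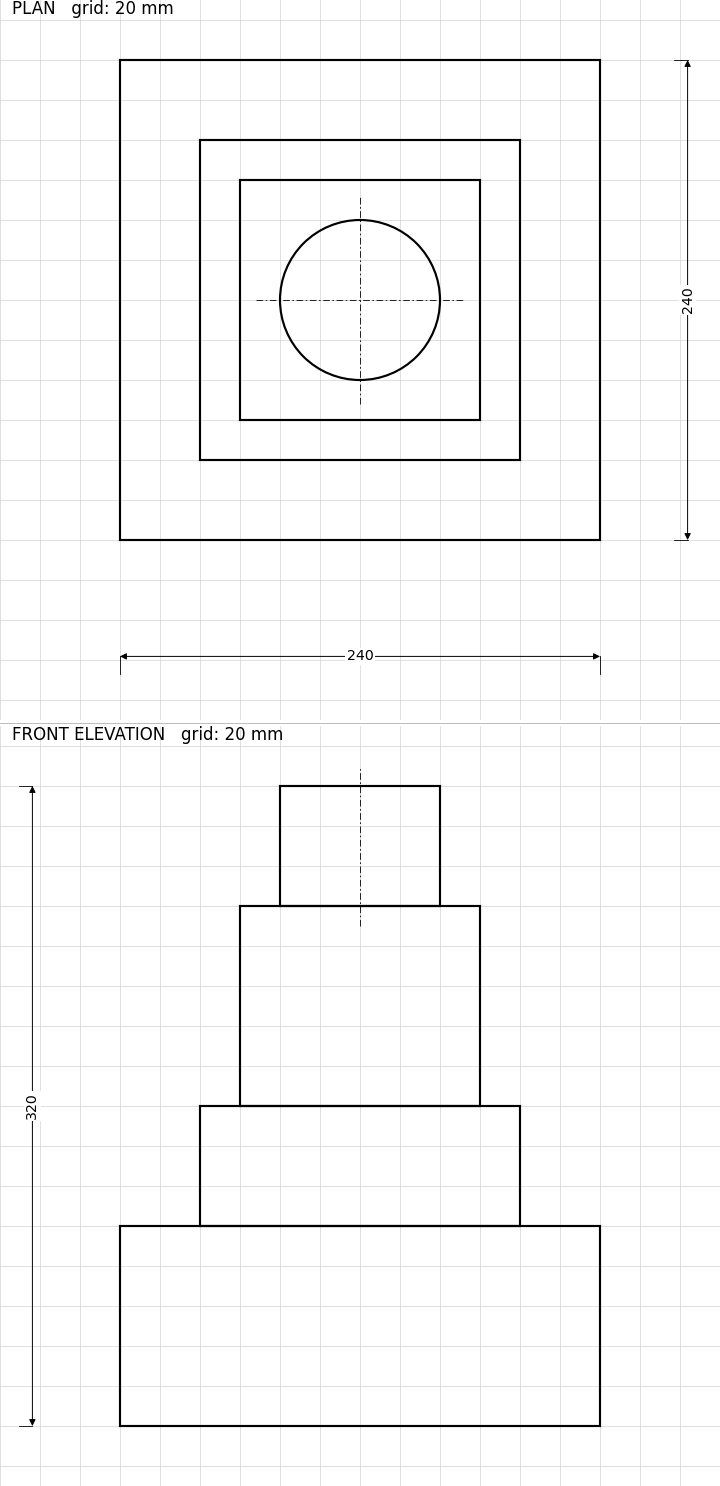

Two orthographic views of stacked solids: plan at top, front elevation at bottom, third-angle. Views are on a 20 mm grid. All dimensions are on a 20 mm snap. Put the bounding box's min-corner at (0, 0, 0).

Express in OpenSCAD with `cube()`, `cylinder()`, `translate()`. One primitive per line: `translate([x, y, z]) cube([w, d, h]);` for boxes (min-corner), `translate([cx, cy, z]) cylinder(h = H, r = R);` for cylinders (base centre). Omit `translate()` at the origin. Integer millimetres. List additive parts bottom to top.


cube([240, 240, 100]);
translate([40, 40, 100]) cube([160, 160, 60]);
translate([60, 60, 160]) cube([120, 120, 100]);
translate([120, 120, 260]) cylinder(h = 60, r = 40);


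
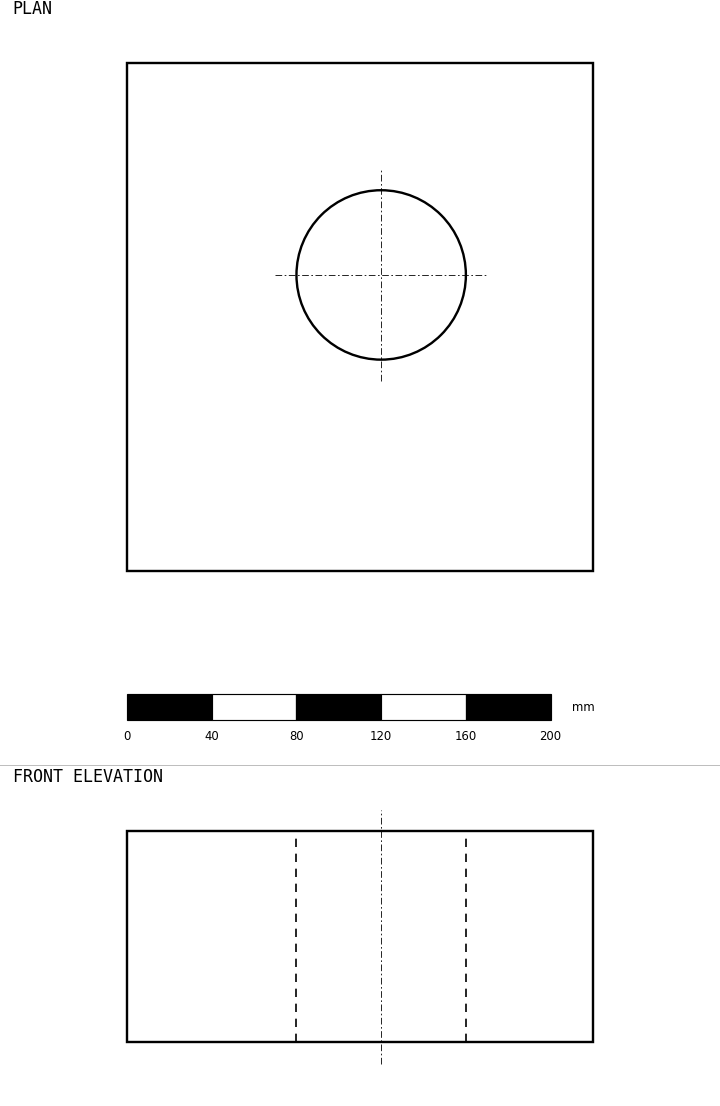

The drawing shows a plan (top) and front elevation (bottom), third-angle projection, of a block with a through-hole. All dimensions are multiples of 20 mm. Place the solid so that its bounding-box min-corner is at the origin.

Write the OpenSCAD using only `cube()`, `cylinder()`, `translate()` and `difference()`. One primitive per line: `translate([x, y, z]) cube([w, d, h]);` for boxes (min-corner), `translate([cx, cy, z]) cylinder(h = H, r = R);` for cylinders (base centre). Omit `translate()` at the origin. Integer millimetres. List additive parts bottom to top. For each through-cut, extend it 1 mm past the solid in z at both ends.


difference() {
  cube([220, 240, 100]);
  translate([120, 140, -1]) cylinder(h = 102, r = 40);
}
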